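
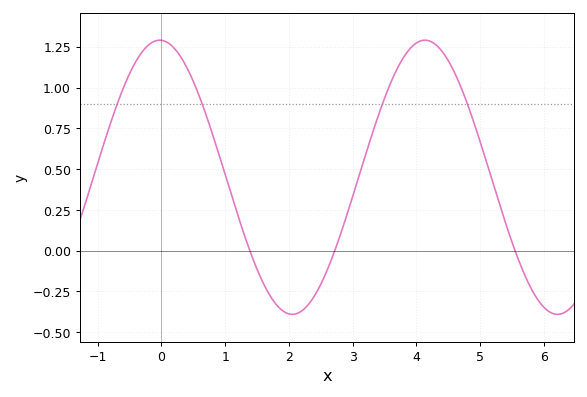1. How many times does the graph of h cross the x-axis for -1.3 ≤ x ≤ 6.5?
3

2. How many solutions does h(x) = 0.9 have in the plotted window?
4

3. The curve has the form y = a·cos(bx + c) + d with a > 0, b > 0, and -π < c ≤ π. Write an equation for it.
y = 0.84cos(1.51x + 0.04) + 0.45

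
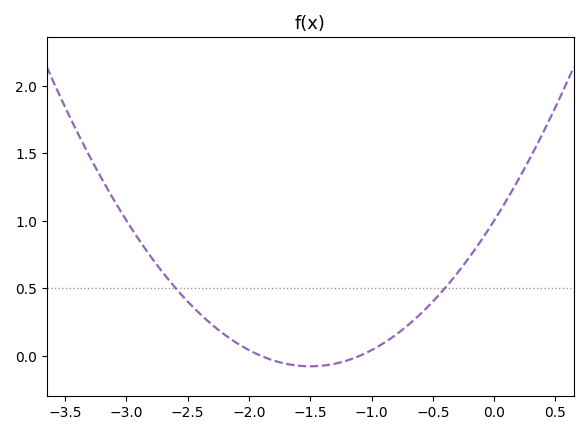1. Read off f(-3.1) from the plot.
1.15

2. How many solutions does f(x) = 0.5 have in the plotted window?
2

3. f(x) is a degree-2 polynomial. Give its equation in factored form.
y = 0.48(x + 1.9)(x + 1.1)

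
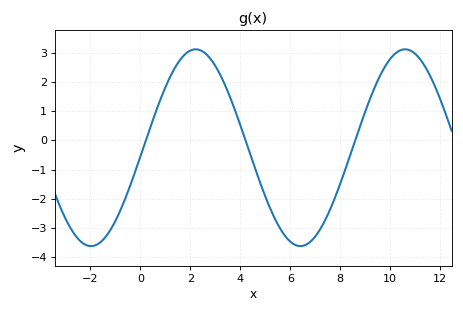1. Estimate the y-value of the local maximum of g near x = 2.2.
3.13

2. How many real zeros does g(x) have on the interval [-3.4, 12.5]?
3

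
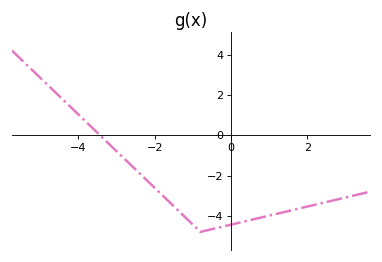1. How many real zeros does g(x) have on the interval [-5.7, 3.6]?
1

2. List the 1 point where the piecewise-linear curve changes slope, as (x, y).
(-0.8, -4.8)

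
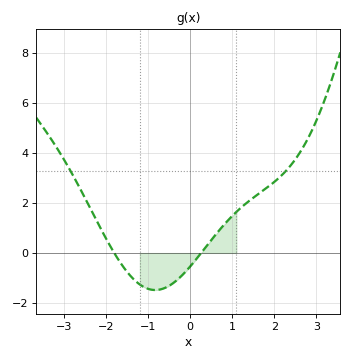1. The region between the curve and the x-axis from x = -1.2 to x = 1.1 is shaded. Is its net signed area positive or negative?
negative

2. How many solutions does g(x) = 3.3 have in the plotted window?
2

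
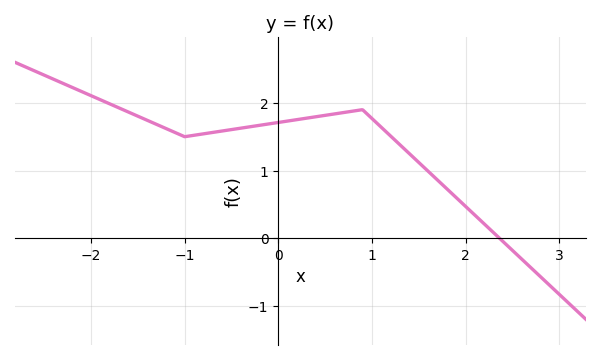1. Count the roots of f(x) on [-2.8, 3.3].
1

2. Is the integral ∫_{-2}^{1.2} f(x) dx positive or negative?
positive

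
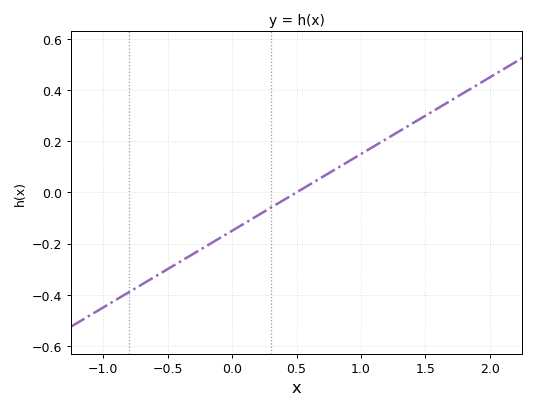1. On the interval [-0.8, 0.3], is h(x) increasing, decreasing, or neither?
increasing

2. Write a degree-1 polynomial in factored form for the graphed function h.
y = 0.3(x - 0.5)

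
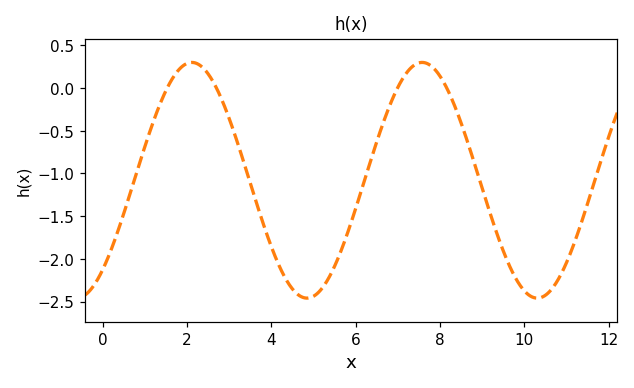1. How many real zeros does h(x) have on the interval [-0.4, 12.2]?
4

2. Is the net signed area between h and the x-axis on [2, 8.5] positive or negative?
negative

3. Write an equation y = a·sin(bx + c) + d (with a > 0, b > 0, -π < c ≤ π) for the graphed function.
y = 1.38sin(1.1x - 0.86) - 1.08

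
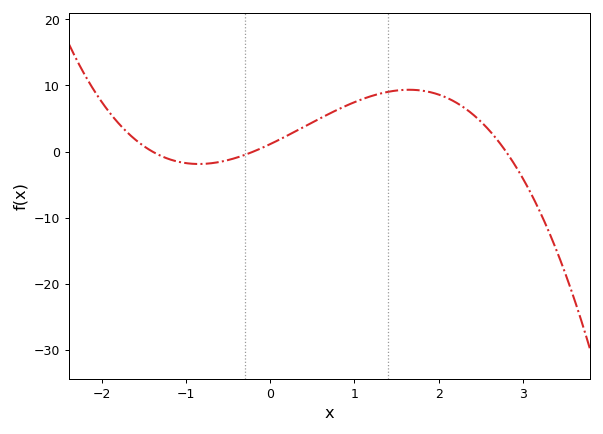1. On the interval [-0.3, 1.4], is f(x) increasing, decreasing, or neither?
increasing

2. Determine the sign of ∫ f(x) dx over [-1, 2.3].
positive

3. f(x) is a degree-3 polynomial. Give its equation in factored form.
y = -1.44(x + 1.4)(x + 0.2)(x - 2.8)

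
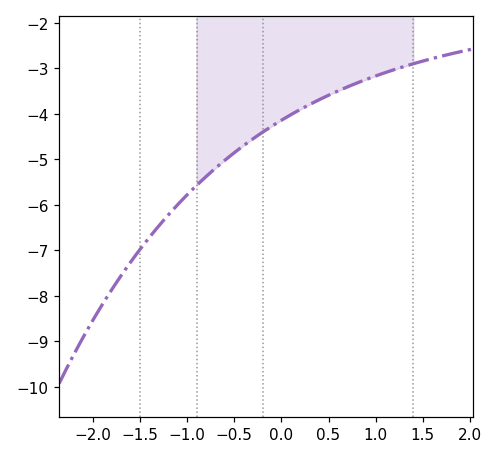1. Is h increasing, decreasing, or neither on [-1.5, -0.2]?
increasing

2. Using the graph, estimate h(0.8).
-3.32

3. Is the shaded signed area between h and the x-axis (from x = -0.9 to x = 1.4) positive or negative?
negative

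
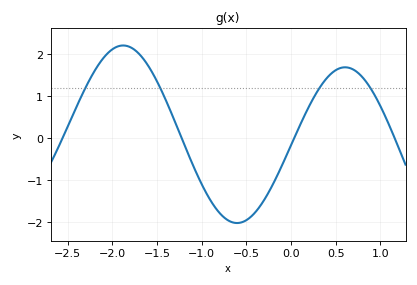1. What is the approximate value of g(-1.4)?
0.902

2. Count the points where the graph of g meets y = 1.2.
4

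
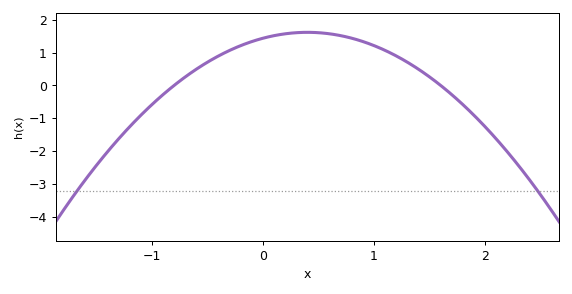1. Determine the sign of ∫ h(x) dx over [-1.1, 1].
positive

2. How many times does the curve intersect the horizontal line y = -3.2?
2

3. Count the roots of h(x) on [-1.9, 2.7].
2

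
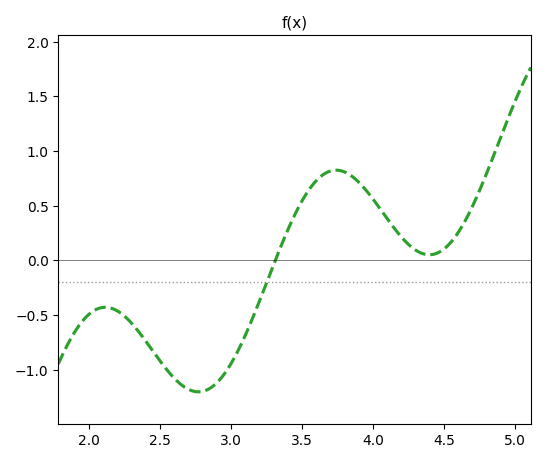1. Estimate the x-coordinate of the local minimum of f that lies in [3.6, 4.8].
4.4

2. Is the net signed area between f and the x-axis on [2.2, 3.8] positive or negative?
negative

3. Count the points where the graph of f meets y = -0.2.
1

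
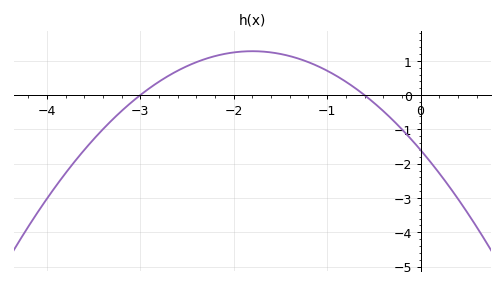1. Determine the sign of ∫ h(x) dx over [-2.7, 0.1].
positive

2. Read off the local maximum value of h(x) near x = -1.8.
1.28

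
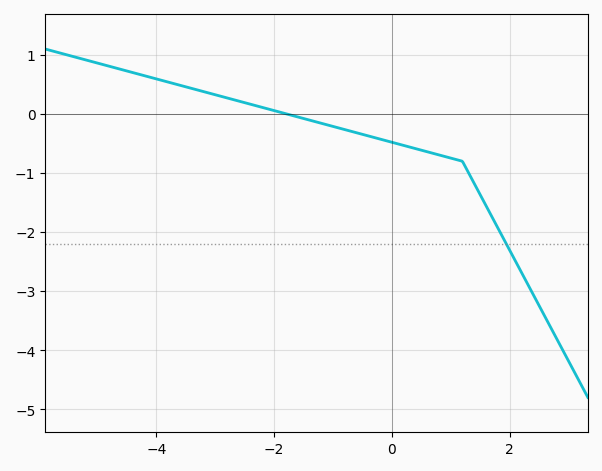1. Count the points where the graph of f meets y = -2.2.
1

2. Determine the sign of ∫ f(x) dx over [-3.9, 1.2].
negative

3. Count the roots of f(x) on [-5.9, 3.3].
1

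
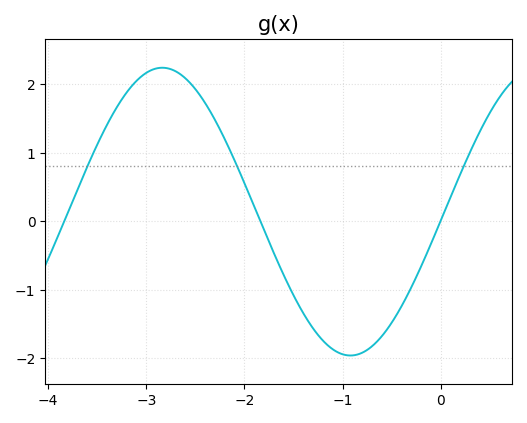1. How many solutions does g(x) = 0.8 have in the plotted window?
3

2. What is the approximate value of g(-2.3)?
1.48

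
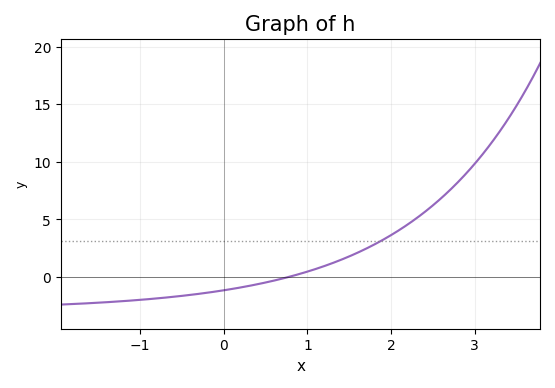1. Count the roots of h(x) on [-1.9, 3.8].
1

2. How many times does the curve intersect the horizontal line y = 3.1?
1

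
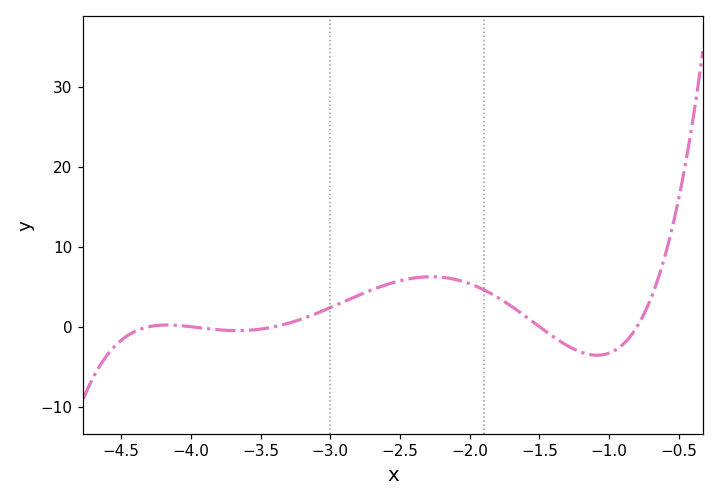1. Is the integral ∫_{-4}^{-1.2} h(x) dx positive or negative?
positive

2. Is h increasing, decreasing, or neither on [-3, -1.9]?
neither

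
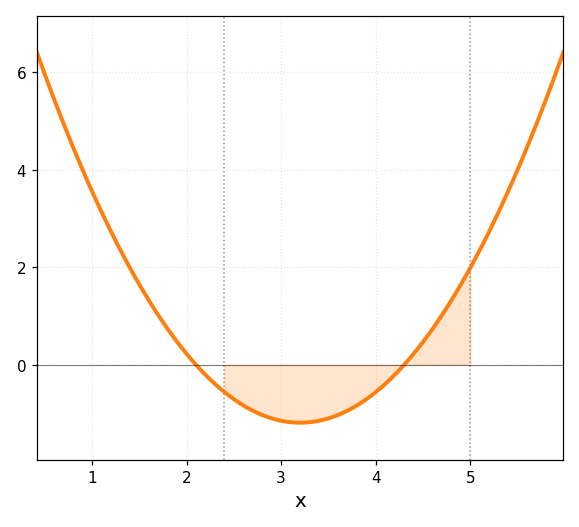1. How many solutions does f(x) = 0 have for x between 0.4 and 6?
2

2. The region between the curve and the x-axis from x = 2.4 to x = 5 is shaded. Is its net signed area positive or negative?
negative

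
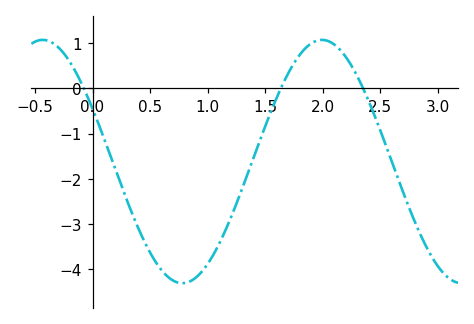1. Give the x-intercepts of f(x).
-0.076, 1.64, 2.35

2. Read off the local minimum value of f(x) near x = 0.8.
-4.31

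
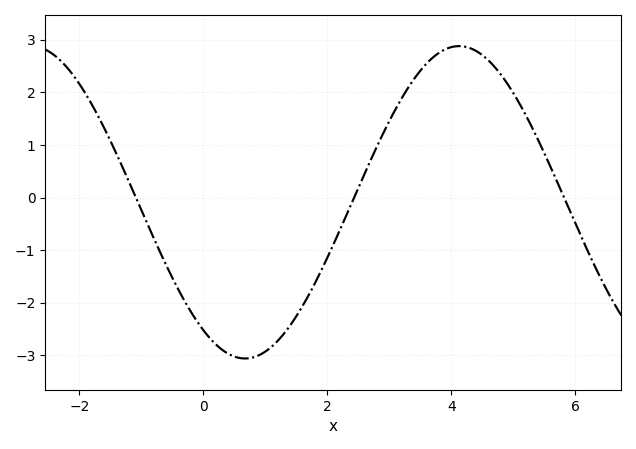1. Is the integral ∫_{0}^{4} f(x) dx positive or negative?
negative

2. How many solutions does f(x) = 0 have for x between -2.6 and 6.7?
3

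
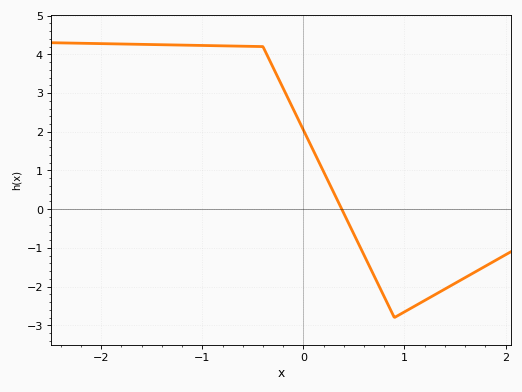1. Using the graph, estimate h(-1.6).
4.3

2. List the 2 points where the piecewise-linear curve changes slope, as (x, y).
(-0.4, 4.2); (0.9, -2.8)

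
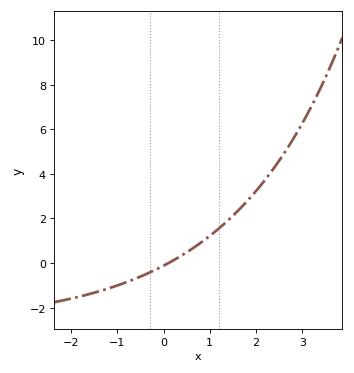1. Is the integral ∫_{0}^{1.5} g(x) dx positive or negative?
positive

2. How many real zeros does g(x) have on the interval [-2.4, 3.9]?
1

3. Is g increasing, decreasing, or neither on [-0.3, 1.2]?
increasing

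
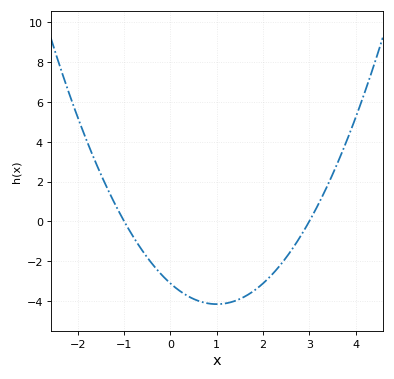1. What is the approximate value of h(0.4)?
-3.79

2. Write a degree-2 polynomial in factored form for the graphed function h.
y = 1.04(x + 1)(x - 3)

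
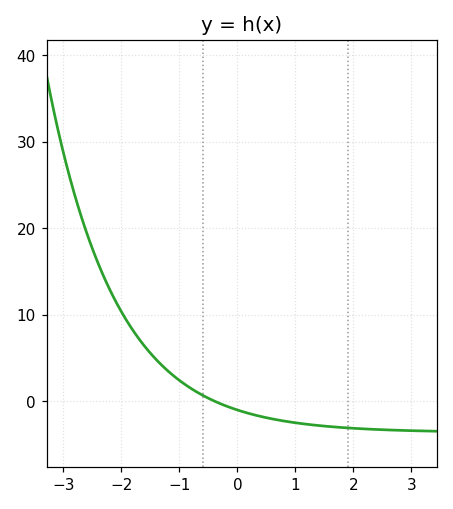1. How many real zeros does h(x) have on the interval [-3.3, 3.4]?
1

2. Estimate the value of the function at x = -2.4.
15.9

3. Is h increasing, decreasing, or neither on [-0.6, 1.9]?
decreasing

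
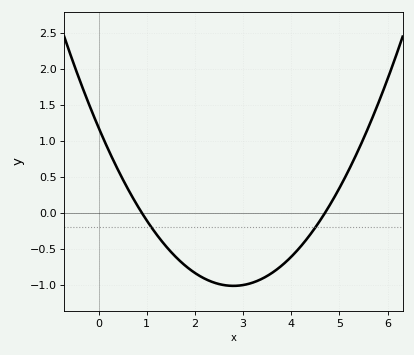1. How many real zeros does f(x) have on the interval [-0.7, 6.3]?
2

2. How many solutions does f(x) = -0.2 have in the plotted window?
2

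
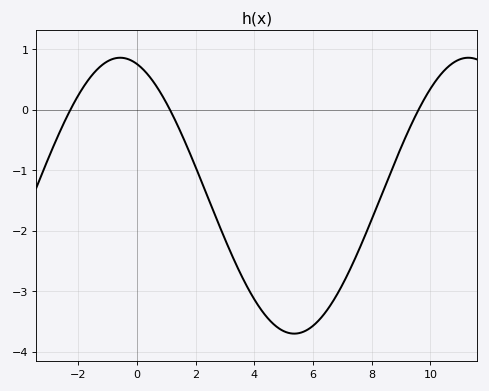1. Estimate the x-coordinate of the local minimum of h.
5.4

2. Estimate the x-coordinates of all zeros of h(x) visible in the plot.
-2.2, 1.2, 9.6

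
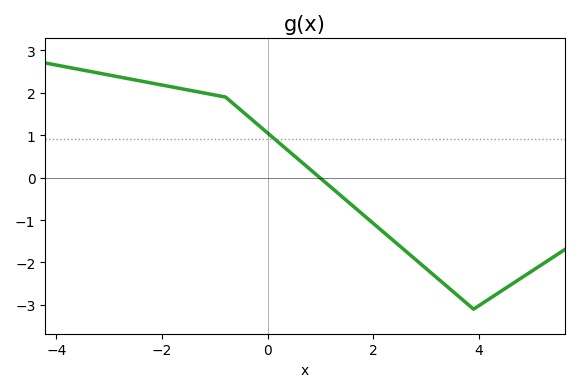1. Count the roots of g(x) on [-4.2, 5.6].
1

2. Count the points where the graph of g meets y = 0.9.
1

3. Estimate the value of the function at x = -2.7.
2.35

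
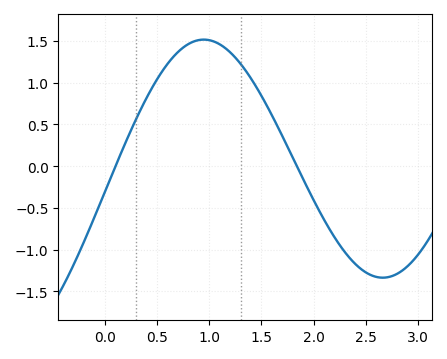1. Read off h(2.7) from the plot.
-1.33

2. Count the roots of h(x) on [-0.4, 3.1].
2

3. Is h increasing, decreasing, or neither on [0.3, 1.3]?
neither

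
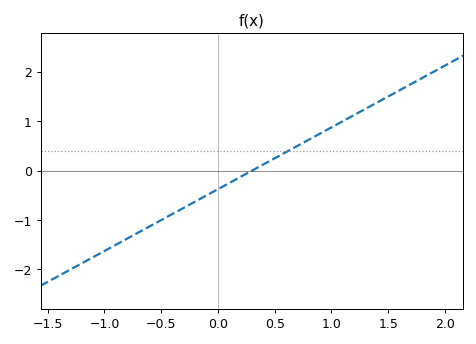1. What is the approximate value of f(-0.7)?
-1.2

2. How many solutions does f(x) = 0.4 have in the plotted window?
1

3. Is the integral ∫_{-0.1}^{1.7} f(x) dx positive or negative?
positive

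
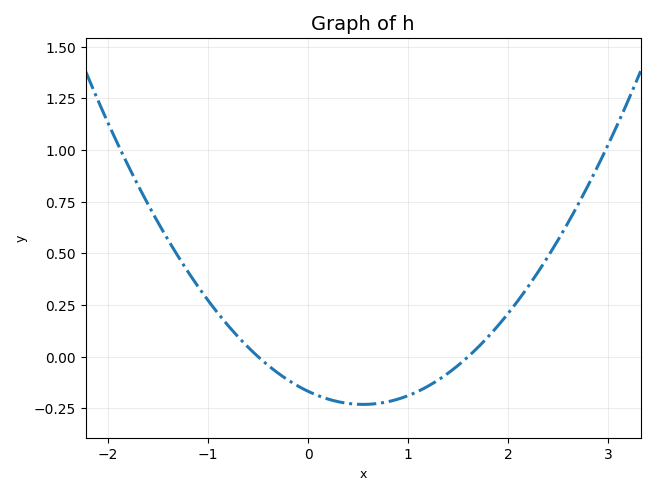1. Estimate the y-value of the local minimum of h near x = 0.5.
-0.232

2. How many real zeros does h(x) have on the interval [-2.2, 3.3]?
2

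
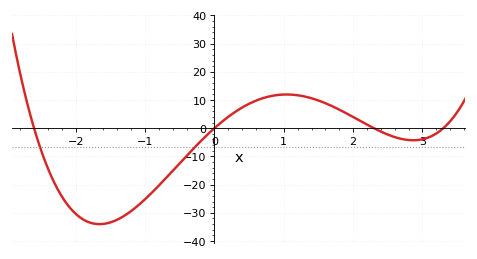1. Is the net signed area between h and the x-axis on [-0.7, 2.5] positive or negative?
positive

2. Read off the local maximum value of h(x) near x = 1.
12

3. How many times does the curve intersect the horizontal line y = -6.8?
2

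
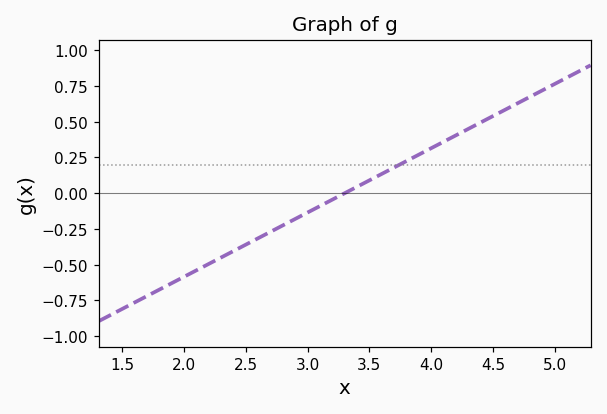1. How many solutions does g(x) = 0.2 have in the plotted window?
1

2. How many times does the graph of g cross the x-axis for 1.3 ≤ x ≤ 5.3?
1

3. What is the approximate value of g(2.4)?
-0.405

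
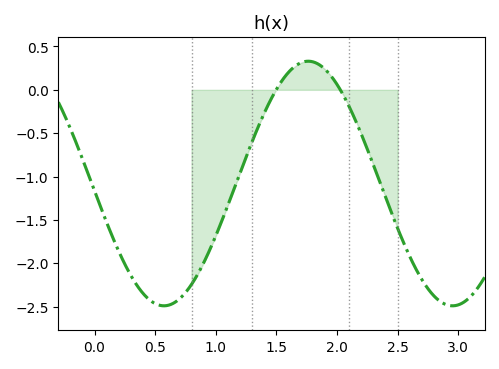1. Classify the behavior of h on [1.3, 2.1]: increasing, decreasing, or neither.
neither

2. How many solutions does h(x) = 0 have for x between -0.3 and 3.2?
2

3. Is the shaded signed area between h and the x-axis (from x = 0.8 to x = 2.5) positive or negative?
negative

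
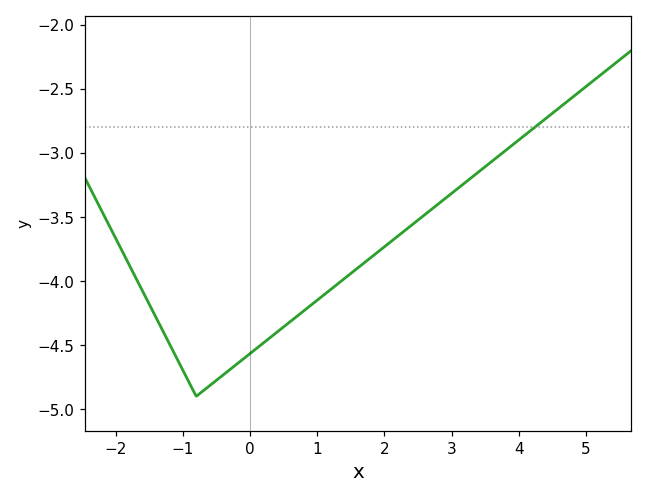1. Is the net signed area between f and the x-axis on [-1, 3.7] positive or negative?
negative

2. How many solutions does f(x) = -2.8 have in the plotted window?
1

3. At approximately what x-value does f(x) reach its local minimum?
-0.8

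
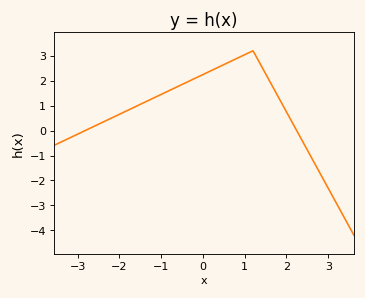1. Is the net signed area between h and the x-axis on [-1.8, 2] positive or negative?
positive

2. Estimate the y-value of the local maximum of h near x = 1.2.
3.2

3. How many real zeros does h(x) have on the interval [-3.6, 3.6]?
2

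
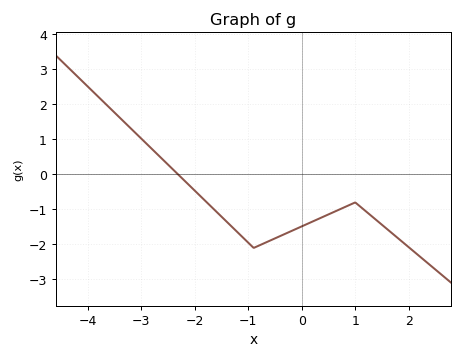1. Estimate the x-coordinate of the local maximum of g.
1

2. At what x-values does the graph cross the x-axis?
-2.31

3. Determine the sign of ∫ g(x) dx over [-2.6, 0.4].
negative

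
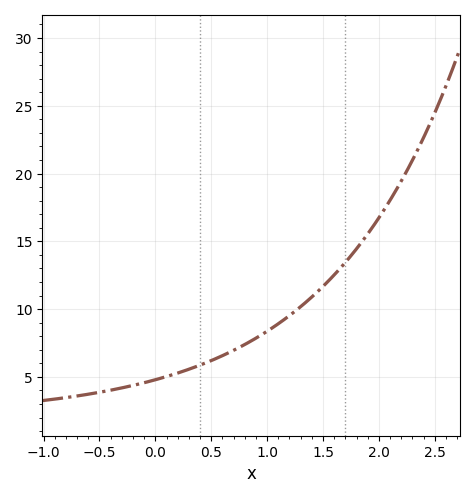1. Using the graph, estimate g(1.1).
8.92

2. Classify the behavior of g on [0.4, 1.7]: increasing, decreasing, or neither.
increasing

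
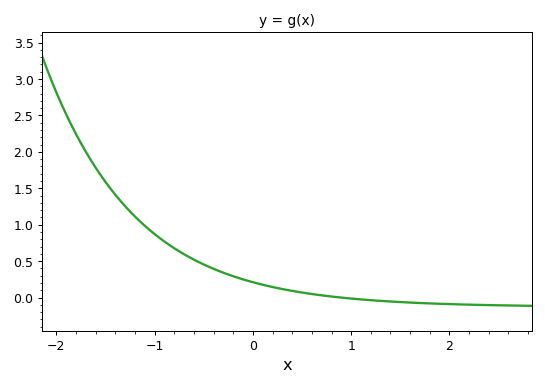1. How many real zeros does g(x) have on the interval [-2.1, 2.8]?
1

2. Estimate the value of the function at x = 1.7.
-0.076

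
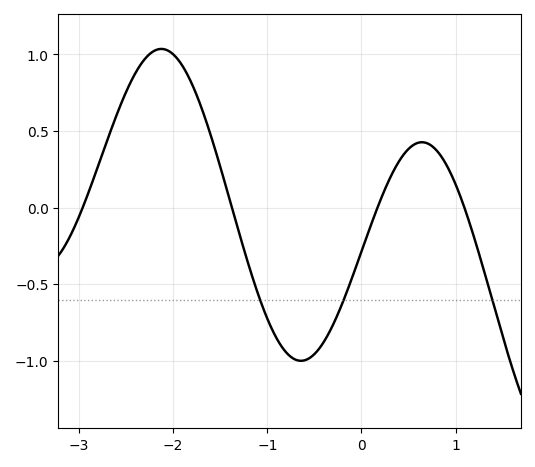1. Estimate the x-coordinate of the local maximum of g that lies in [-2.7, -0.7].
-2.1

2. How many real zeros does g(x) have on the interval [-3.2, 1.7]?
4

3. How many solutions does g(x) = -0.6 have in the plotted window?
3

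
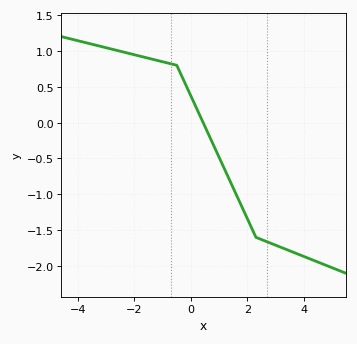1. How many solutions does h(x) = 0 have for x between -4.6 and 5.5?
1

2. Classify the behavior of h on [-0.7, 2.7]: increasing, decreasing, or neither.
decreasing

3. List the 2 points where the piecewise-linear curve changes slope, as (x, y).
(-0.5, 0.8); (2.3, -1.6)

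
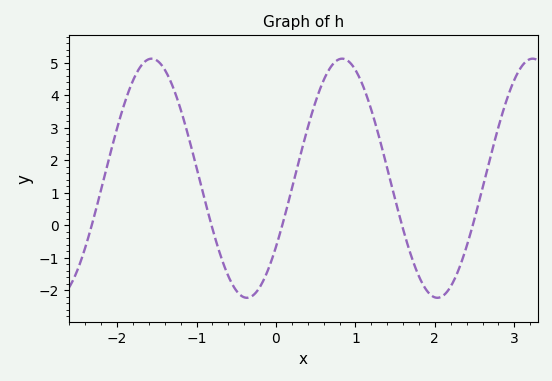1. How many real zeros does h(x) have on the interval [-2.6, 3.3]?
5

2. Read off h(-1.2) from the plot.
3.56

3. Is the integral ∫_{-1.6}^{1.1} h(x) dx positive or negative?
positive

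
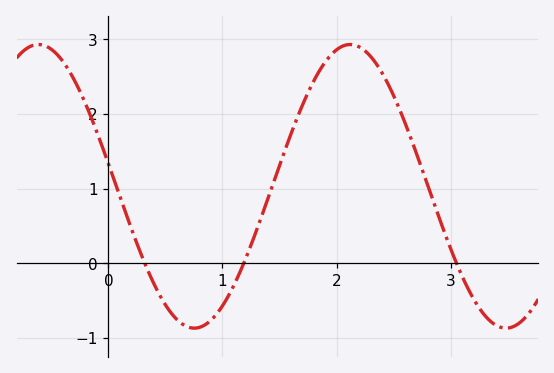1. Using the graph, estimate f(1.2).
0.049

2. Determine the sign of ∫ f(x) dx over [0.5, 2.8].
positive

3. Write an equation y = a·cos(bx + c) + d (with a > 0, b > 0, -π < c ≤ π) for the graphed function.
y = 1.9cos(2.3x + 1.41) + 1.03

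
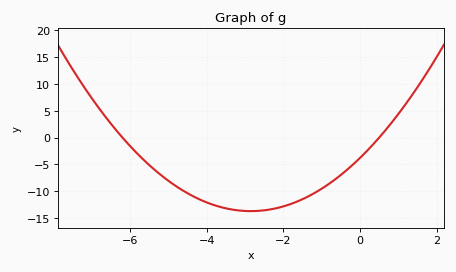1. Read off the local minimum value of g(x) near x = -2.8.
-13.7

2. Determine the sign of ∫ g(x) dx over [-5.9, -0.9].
negative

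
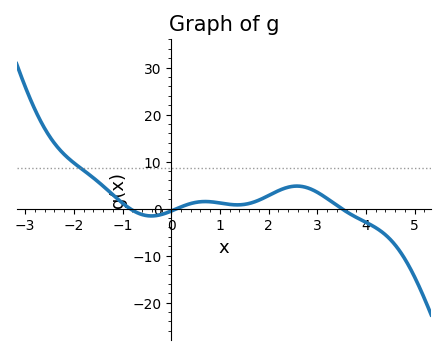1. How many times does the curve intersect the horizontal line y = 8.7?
1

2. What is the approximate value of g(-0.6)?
-1.27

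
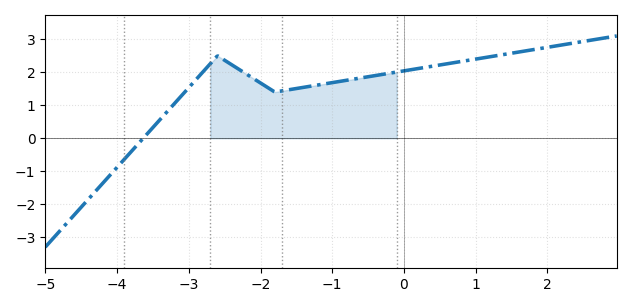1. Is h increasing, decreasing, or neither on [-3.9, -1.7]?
neither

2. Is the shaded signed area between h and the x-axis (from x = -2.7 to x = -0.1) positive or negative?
positive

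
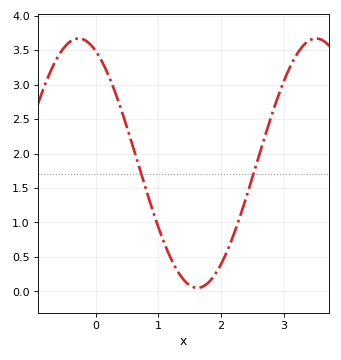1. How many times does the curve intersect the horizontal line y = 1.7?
2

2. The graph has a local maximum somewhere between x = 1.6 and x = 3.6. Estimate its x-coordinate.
3.5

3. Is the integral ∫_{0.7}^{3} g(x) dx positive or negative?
positive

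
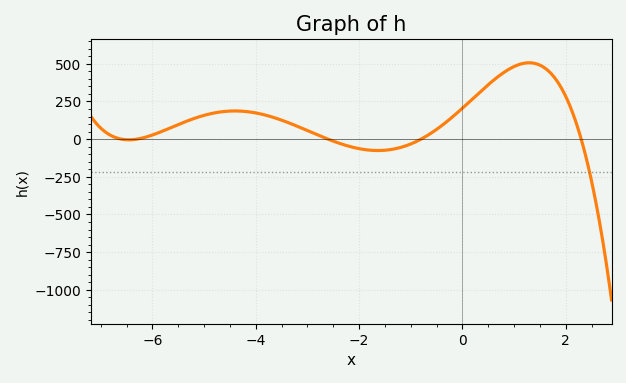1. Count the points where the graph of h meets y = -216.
1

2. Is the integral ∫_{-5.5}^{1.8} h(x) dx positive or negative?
positive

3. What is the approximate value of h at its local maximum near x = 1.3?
500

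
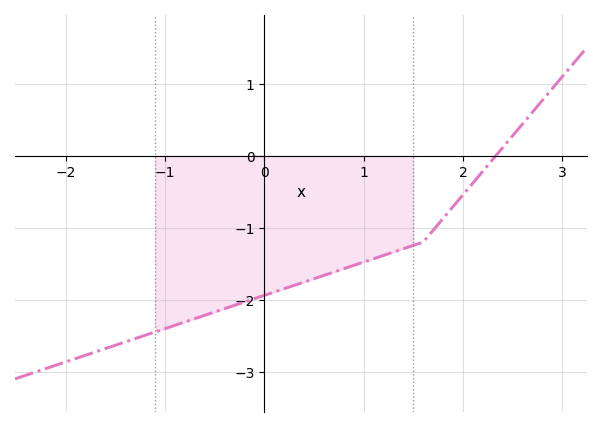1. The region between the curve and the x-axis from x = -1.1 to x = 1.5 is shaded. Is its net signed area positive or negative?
negative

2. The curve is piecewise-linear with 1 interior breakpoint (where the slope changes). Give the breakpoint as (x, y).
(1.6, -1.2)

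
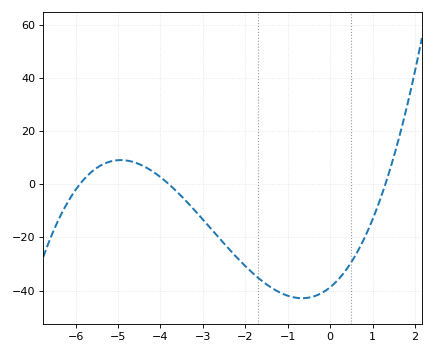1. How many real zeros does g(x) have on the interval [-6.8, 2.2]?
3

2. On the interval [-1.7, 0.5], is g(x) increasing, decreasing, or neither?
neither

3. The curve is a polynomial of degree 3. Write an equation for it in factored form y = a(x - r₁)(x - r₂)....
y = 1.33(x + 5.9)(x + 3.8)(x - 1.3)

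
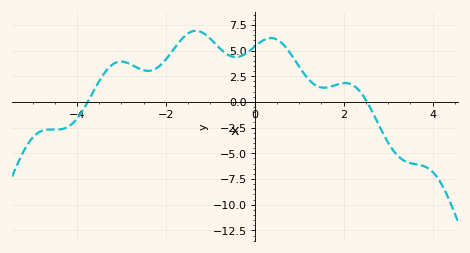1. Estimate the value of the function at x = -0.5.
4.5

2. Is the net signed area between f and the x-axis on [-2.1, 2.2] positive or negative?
positive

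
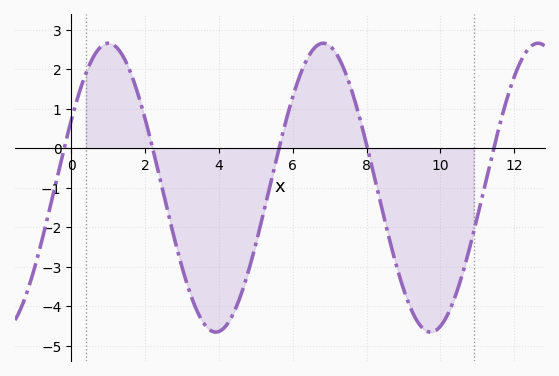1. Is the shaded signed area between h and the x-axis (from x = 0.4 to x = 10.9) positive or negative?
negative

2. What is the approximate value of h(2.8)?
-2.3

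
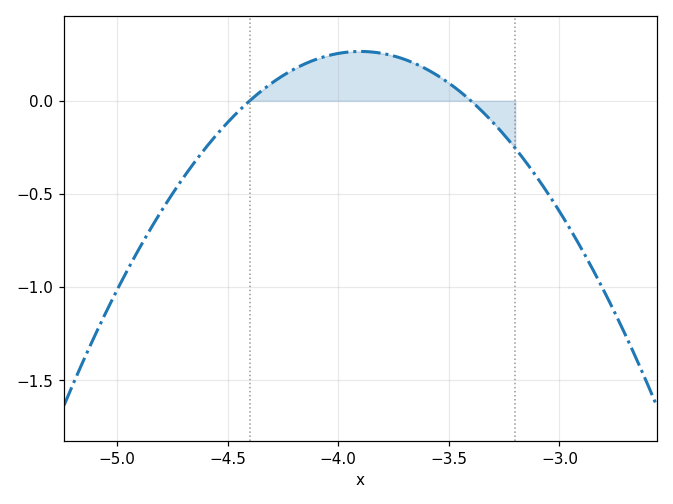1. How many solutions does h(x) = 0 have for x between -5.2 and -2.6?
2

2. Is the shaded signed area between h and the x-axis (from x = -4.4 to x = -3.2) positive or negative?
positive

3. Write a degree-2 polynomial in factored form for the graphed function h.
y = -1.06(x + 4.4)(x + 3.4)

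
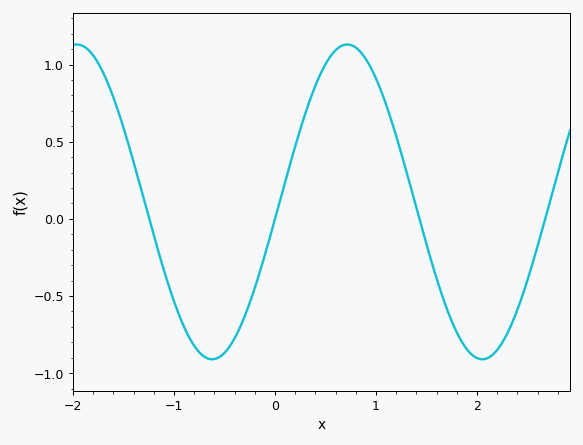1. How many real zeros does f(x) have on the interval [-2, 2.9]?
4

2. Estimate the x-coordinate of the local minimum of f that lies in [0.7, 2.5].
2.05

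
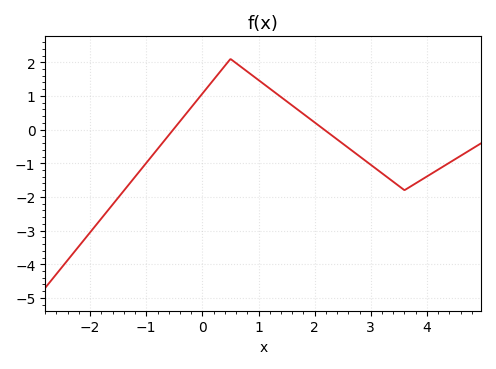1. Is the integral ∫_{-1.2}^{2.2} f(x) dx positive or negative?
positive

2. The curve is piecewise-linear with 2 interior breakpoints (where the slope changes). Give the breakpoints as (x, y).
(0.5, 2.1); (3.6, -1.8)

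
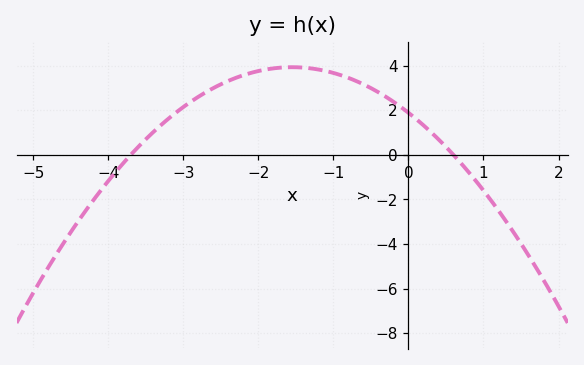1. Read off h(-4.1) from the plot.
-1.6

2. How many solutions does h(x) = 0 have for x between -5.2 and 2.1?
2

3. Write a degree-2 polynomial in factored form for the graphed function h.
y = -0.85(x + 3.7)(x - 0.6)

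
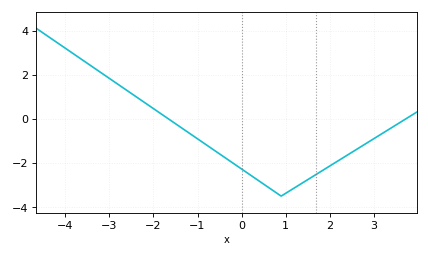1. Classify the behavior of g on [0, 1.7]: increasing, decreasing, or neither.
neither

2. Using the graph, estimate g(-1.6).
-0.084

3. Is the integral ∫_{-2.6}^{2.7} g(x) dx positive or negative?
negative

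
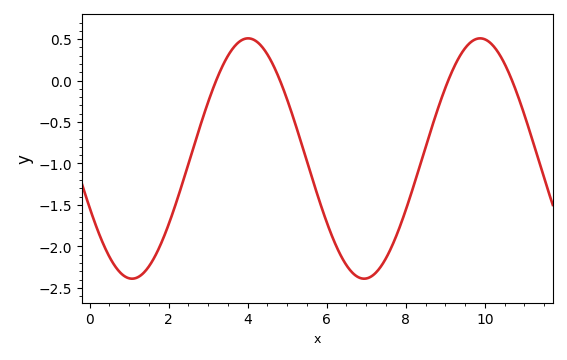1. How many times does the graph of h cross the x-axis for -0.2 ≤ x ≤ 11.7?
4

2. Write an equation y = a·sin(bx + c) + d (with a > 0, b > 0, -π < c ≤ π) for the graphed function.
y = 1.45sin(1.07x - 2.72) - 0.94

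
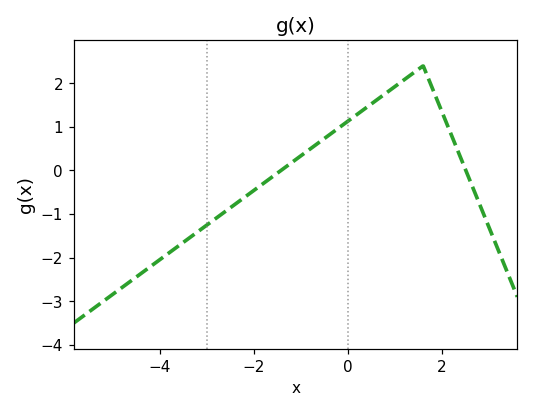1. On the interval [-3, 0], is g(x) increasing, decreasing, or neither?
increasing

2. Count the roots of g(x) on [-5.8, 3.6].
2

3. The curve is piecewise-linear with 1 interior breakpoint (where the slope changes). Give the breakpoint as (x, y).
(1.6, 2.4)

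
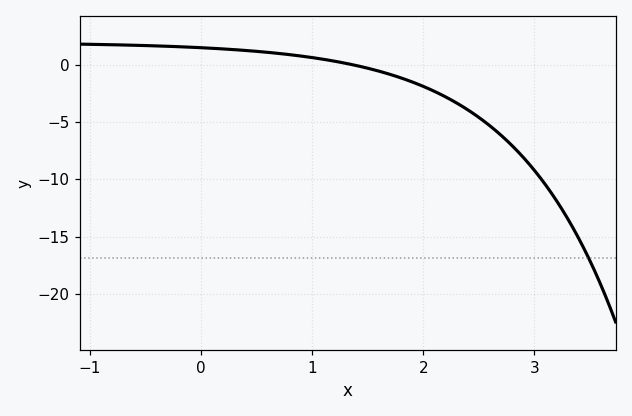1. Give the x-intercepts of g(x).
1.36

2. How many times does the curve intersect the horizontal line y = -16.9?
1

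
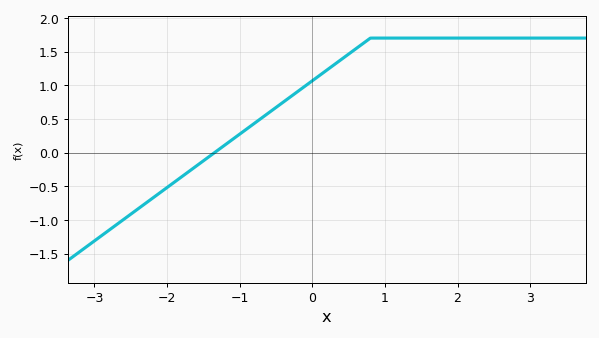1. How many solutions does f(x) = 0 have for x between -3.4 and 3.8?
1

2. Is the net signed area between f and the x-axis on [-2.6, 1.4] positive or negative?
positive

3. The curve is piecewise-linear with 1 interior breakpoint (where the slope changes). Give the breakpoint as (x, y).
(0.8, 1.7)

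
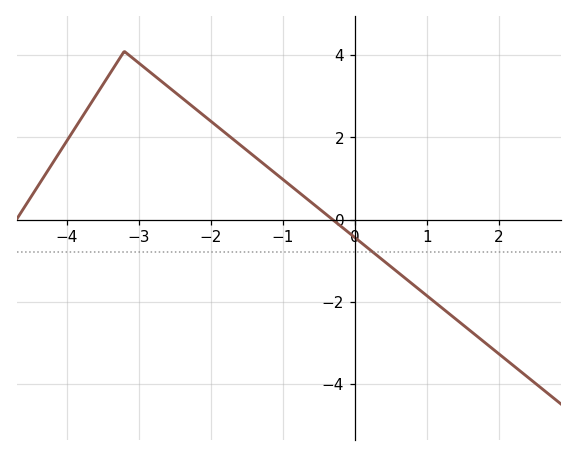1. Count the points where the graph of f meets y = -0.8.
1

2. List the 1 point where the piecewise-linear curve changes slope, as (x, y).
(-3.2, 4.1)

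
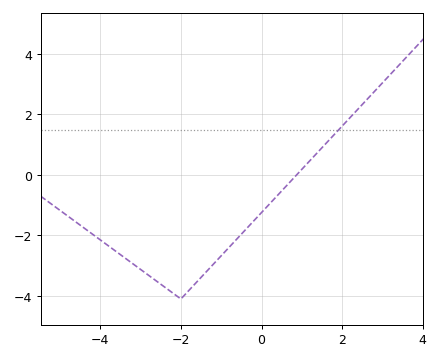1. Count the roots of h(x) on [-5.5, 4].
1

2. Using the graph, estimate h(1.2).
0.472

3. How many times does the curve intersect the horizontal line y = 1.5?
1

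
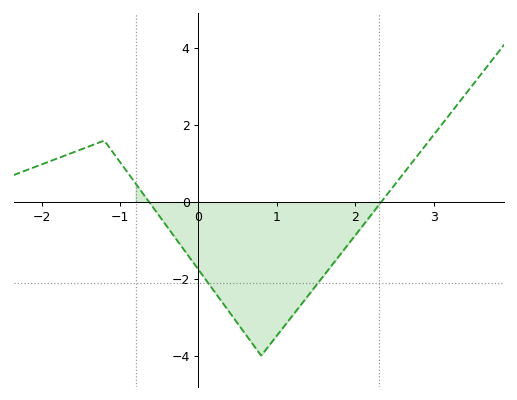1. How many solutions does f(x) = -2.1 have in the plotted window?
2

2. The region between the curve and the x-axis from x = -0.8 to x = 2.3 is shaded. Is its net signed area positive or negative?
negative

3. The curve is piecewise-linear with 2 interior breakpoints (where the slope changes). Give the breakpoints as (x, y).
(-1.2, 1.6); (0.8, -4)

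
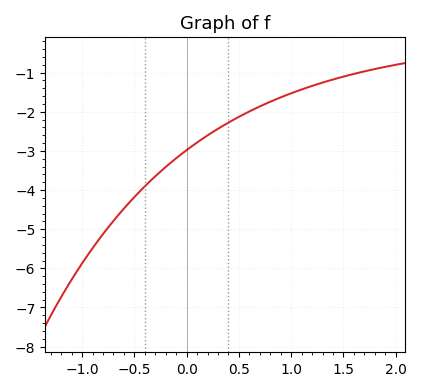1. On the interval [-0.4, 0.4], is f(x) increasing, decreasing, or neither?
increasing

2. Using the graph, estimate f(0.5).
-2.13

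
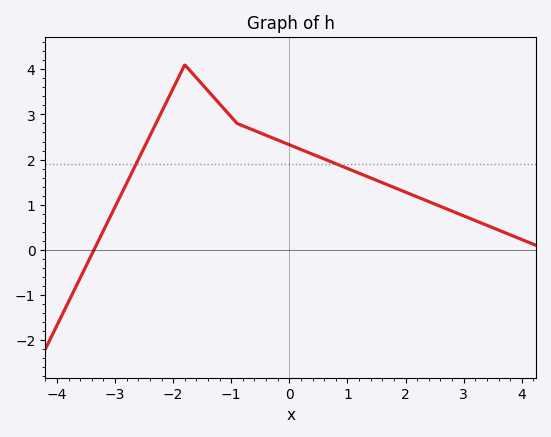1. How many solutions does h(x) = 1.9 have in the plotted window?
2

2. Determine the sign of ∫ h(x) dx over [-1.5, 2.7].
positive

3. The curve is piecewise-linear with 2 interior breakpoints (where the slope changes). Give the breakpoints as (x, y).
(-1.8, 4.1); (-0.9, 2.8)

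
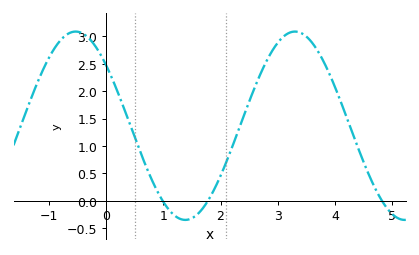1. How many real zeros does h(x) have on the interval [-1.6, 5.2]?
3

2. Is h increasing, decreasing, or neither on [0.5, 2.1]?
neither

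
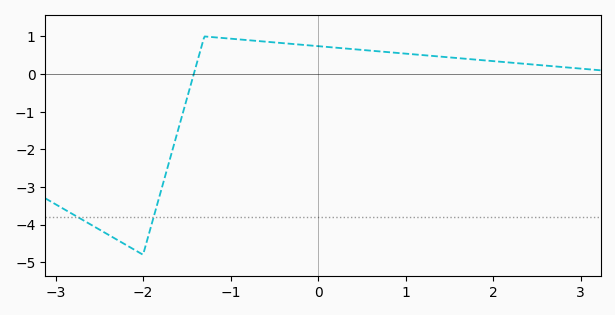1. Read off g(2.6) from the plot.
0.2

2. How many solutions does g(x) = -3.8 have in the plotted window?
2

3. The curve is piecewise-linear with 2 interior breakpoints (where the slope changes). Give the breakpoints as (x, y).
(-2, -4.8); (-1.3, 1)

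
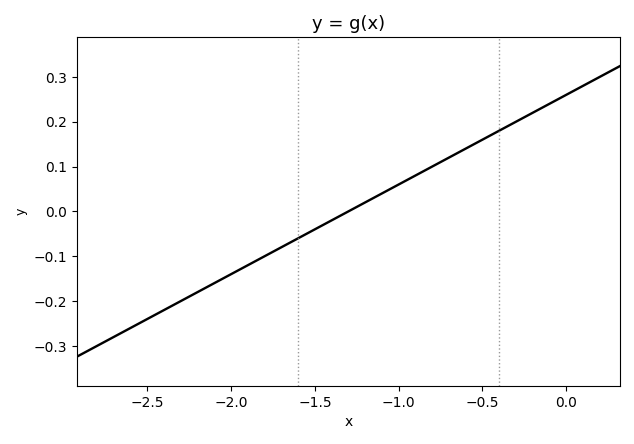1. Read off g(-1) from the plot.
0.06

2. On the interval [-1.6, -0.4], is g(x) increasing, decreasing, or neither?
increasing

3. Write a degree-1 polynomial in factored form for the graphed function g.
y = 0.2(x + 1.3)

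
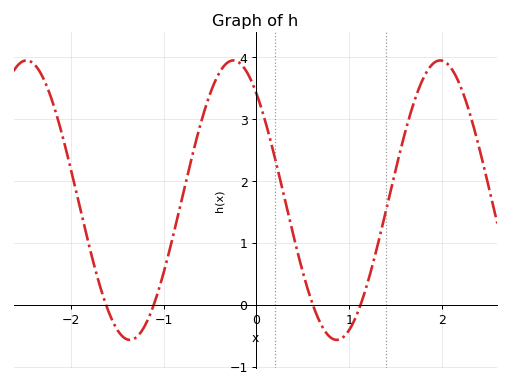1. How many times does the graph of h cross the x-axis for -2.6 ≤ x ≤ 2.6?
4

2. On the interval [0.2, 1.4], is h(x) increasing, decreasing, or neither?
neither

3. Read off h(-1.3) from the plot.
-0.535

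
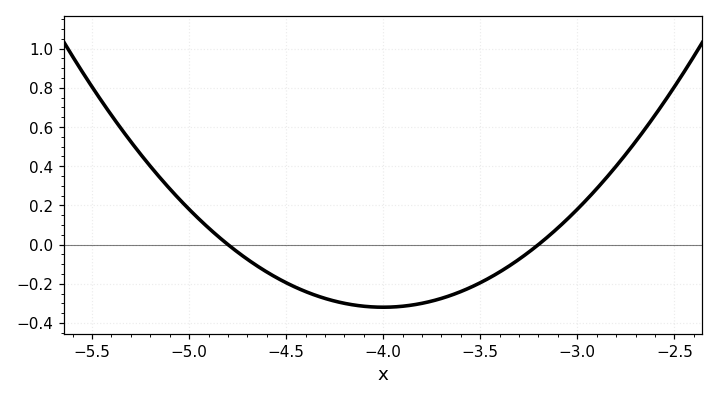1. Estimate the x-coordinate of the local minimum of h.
-4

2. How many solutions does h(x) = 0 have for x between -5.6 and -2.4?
2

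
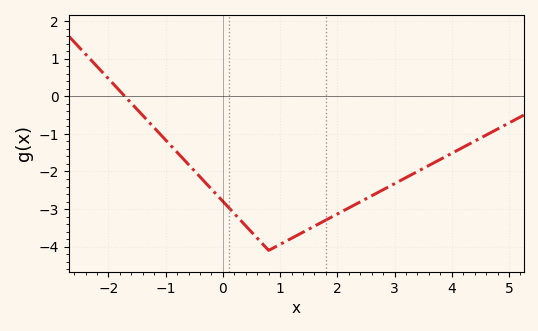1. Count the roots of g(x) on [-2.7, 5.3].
1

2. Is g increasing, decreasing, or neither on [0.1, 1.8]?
neither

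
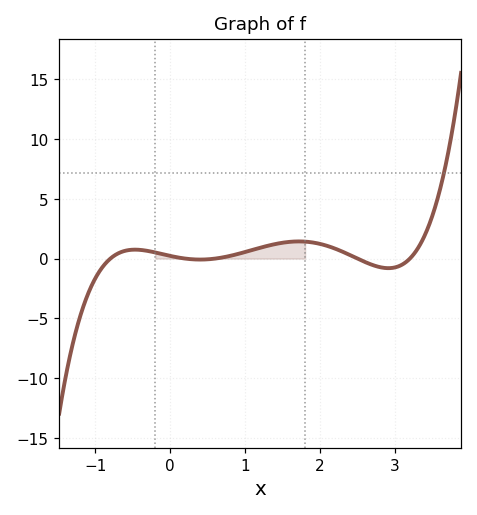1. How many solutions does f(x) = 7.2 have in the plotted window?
1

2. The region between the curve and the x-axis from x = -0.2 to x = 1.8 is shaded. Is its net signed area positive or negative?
positive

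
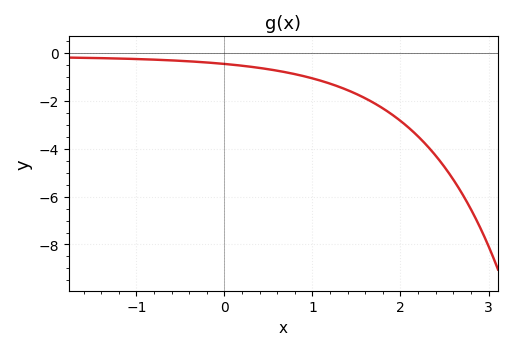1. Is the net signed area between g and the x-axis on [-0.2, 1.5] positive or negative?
negative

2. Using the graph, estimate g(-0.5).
-0.4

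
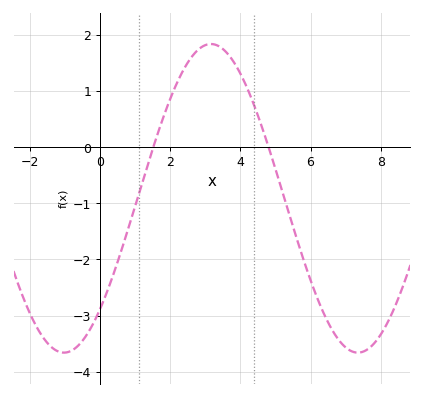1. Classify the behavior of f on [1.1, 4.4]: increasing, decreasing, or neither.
neither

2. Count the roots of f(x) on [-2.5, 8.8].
2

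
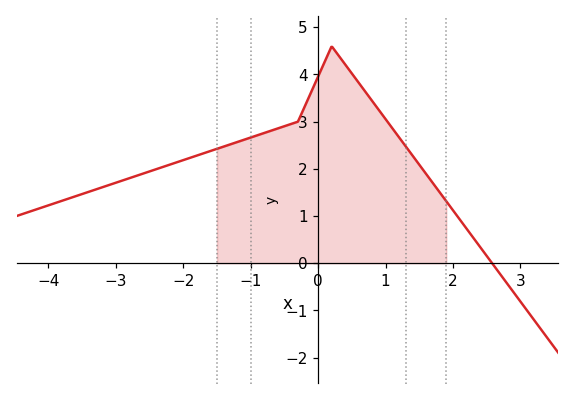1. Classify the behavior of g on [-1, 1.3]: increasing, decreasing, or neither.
neither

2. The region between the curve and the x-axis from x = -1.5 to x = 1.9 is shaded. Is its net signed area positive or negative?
positive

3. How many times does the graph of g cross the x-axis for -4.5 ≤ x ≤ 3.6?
1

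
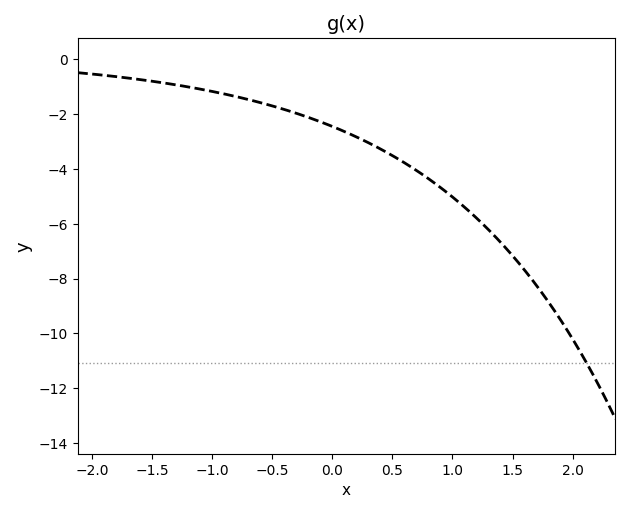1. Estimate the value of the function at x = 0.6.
-3.8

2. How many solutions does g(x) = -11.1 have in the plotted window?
1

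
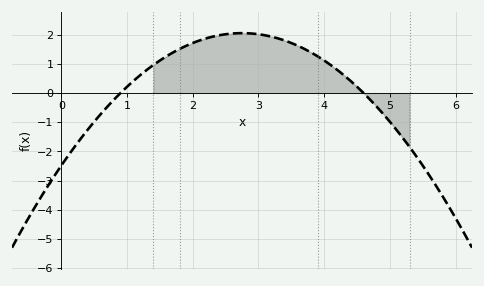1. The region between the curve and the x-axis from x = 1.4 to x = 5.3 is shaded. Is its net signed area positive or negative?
positive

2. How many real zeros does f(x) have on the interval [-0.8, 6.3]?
2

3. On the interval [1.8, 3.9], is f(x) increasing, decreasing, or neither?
neither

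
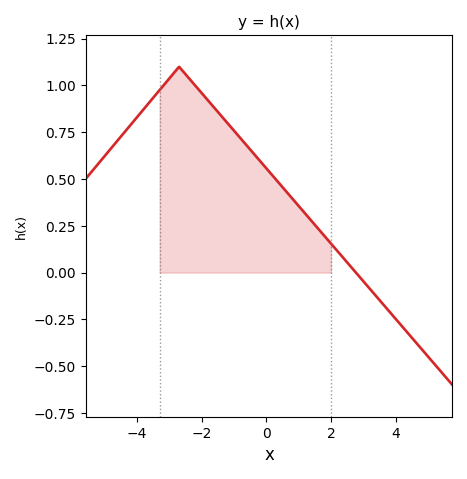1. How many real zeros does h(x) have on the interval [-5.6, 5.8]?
1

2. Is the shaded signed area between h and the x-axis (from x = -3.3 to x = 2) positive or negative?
positive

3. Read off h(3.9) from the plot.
-0.22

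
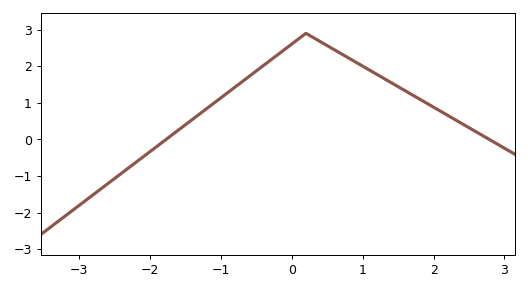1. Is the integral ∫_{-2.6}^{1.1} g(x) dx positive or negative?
positive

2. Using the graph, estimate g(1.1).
1.89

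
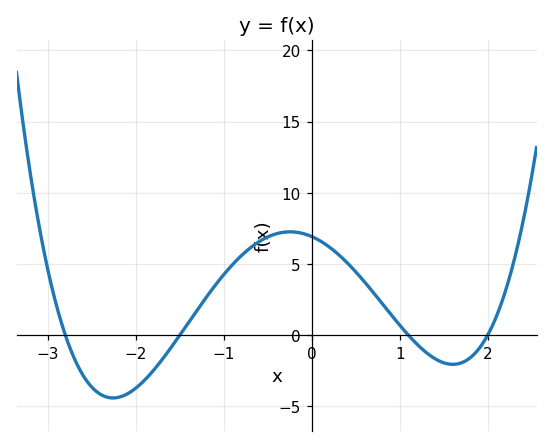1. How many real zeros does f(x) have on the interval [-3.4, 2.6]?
4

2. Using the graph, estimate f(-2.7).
-1.5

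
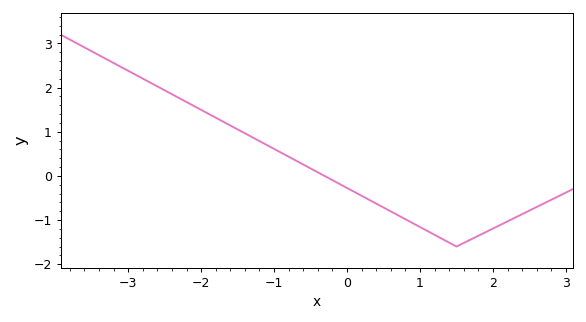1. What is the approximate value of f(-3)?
2.38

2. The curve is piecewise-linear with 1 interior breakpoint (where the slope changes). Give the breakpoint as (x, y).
(1.5, -1.6)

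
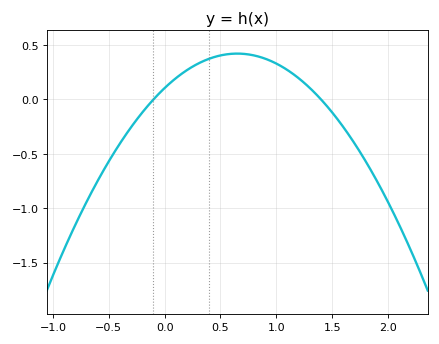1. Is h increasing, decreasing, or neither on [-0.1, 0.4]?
increasing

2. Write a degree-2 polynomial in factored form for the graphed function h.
y = -0.75(x + 0.1)(x - 1.4)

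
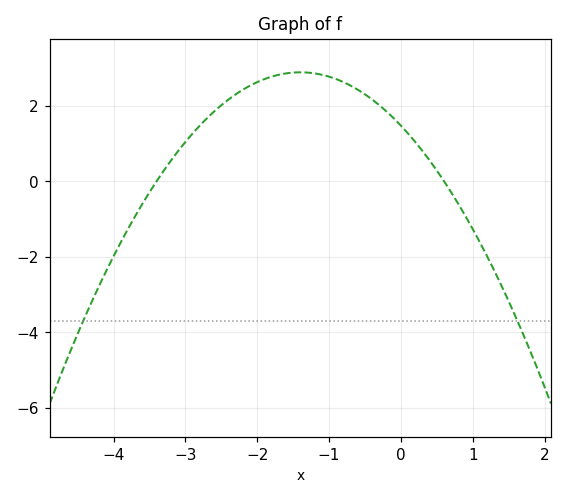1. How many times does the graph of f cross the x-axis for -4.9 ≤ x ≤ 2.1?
2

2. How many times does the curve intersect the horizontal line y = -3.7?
2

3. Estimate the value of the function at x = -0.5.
2.3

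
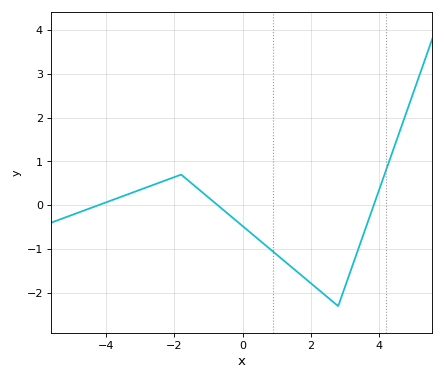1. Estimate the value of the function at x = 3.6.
-0.5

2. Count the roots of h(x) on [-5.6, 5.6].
3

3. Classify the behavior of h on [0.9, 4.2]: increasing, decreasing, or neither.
neither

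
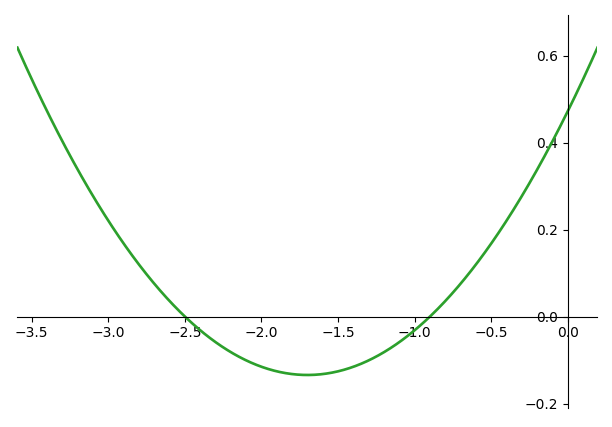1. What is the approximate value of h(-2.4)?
-0.04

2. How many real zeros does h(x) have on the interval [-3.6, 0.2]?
2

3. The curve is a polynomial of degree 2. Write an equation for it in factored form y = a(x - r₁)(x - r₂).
y = 0.21(x + 2.5)(x + 0.9)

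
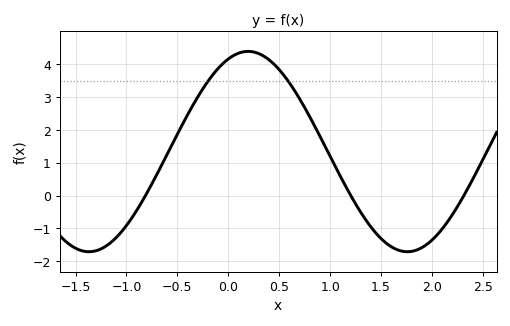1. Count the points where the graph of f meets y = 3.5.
2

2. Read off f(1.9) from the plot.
-1.59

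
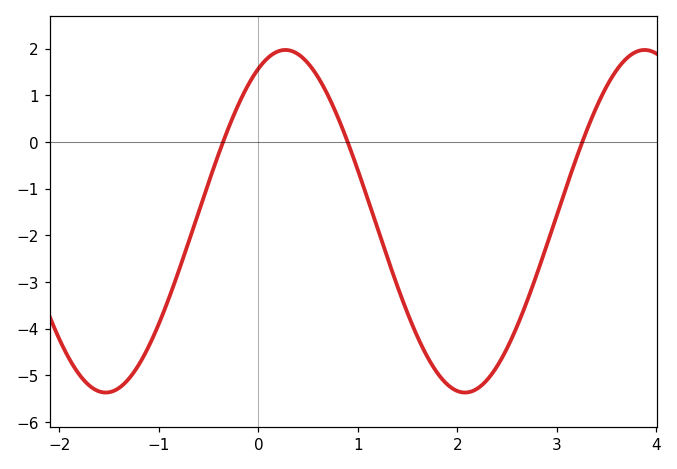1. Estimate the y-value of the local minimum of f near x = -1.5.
-5.4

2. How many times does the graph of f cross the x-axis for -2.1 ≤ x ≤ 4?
3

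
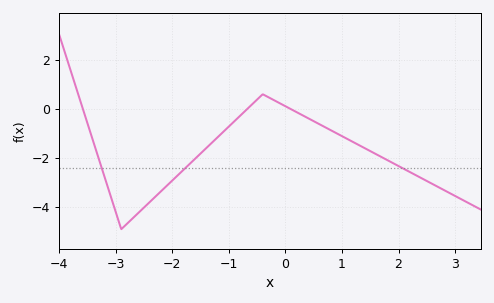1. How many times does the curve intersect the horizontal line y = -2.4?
3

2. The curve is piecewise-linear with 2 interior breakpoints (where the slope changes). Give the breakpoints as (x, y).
(-2.9, -4.9); (-0.4, 0.6)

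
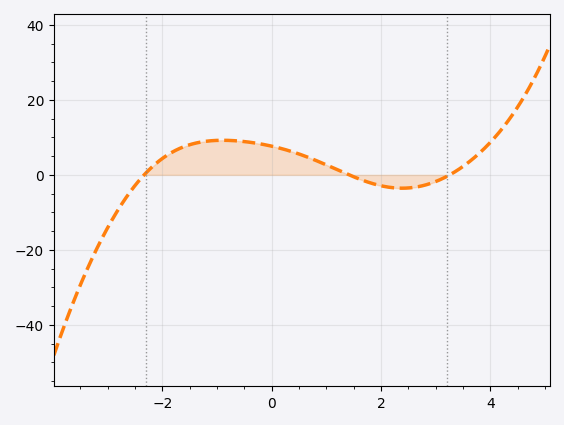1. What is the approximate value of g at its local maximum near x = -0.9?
10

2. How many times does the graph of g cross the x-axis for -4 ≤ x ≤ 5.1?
3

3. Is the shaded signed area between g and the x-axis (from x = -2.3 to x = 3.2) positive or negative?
positive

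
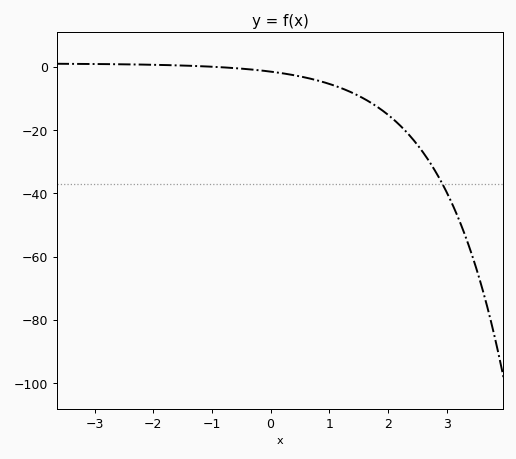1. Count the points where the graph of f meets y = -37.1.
1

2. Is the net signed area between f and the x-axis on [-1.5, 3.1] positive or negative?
negative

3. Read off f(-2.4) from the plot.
0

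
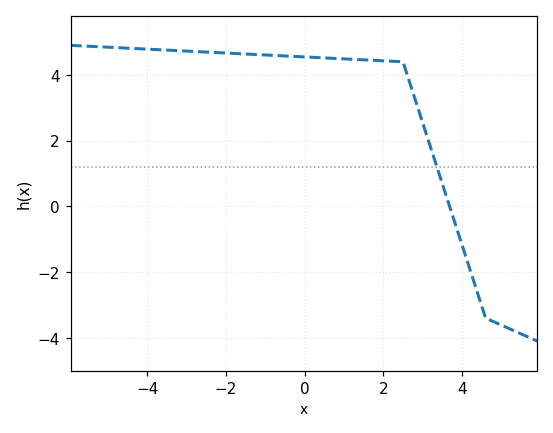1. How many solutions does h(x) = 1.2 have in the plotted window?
1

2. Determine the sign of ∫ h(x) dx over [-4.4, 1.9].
positive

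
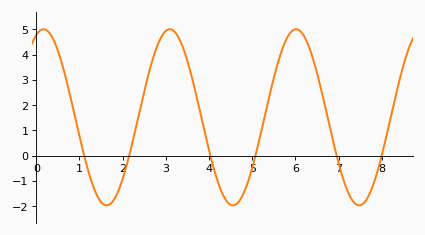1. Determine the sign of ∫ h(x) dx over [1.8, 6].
positive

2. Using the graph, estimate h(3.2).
4.9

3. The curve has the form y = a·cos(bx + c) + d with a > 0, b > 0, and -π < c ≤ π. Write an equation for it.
y = 3.49cos(2.1x - 0.36) + 1.52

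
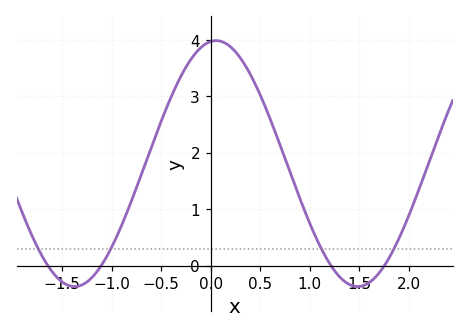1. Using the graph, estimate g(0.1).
4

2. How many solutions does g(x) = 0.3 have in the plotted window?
4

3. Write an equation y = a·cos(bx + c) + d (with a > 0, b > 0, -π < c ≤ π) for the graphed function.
y = 2.18cos(2.2x - 0.12) + 1.81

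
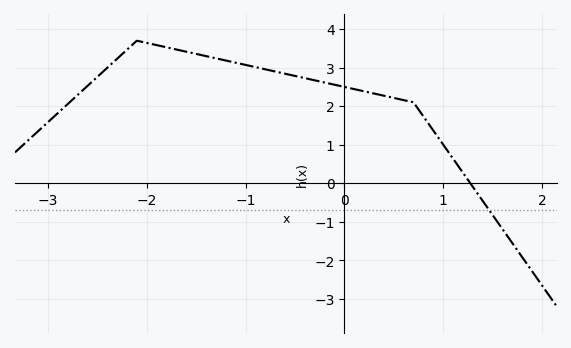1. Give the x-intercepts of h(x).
1.27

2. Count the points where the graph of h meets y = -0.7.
1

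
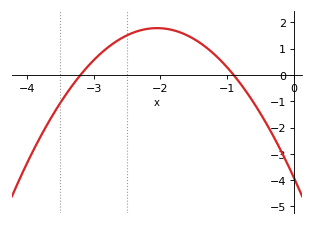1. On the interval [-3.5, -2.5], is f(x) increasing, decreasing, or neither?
increasing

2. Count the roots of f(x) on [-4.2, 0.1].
2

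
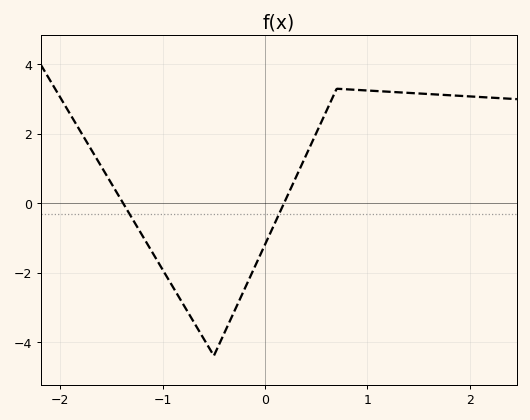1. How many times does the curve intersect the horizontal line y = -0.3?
2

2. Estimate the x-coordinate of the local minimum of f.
-0.5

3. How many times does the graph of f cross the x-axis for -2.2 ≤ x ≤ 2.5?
2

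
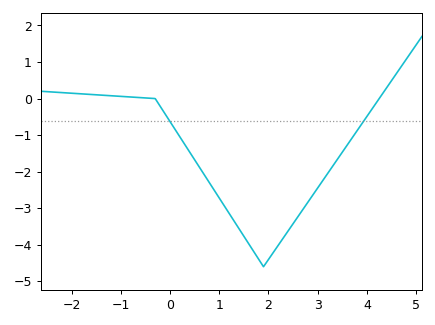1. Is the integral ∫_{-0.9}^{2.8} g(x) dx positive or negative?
negative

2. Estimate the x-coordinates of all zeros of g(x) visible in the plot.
-0.4, 4.2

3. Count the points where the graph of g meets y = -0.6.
2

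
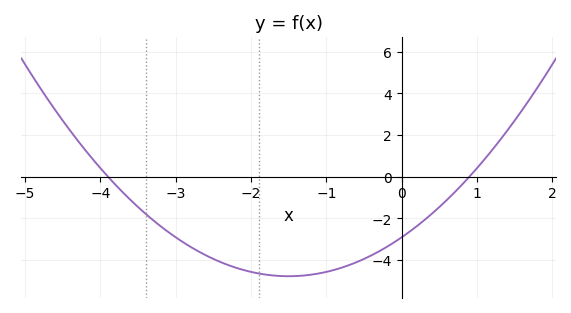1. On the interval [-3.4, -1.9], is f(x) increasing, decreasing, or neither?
decreasing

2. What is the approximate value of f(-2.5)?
-3.95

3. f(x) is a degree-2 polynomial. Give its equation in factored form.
y = 0.83(x + 3.9)(x - 0.9)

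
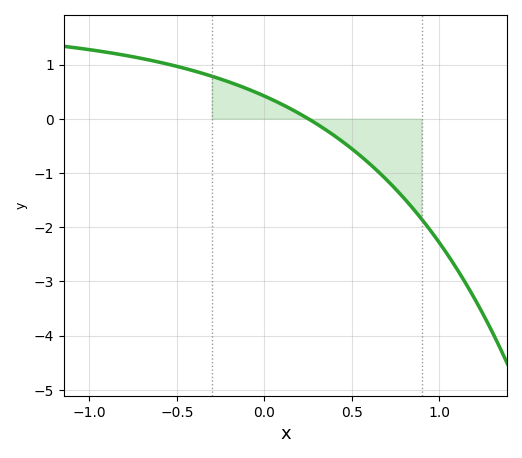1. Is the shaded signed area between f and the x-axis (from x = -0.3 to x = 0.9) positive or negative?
negative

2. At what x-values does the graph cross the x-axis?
0.252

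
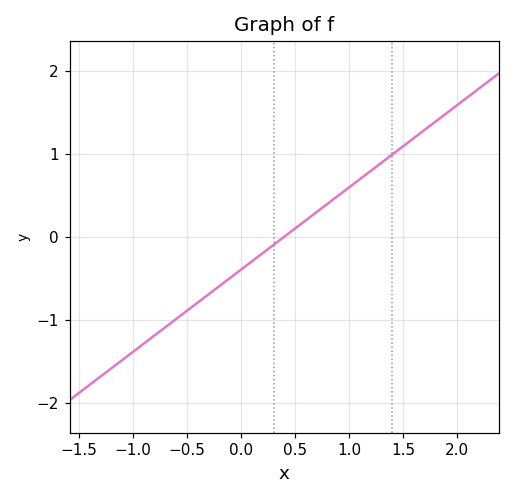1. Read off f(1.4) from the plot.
1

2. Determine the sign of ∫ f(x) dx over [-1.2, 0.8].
negative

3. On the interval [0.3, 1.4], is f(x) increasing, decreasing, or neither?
increasing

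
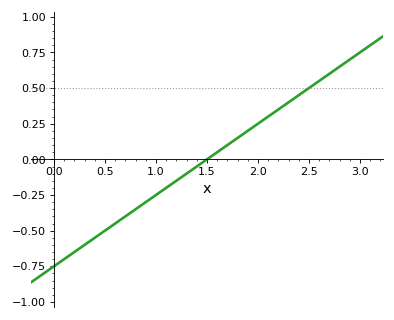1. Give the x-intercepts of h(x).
1.5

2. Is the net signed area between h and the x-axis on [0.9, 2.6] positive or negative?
positive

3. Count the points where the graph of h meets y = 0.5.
1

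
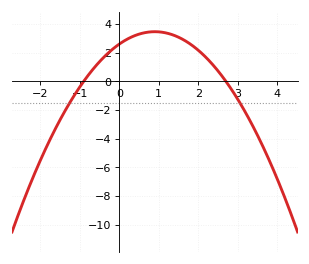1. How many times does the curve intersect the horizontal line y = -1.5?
2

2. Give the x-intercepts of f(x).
-0.9, 2.7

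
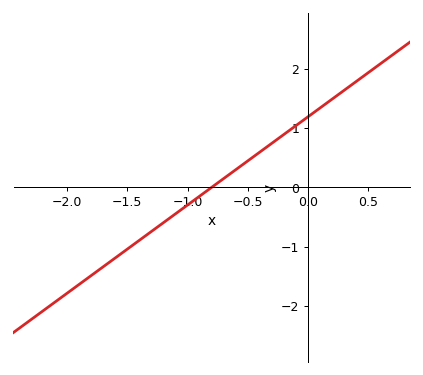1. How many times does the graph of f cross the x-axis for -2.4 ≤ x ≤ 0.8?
1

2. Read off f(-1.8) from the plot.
-1.49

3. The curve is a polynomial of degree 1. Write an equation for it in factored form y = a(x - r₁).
y = 1.49(x + 0.8)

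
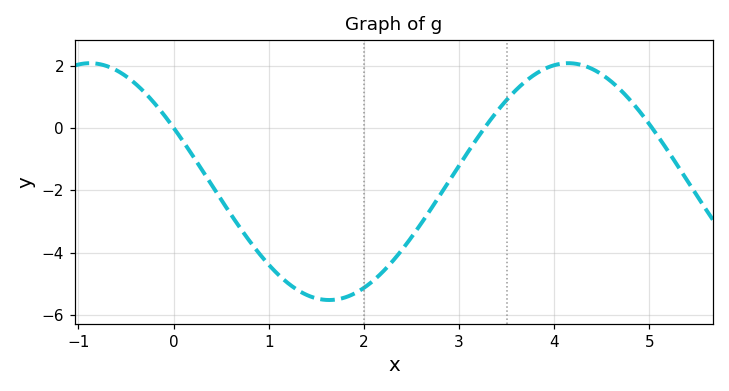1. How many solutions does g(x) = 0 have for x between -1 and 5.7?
3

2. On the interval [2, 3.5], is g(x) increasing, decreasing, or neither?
increasing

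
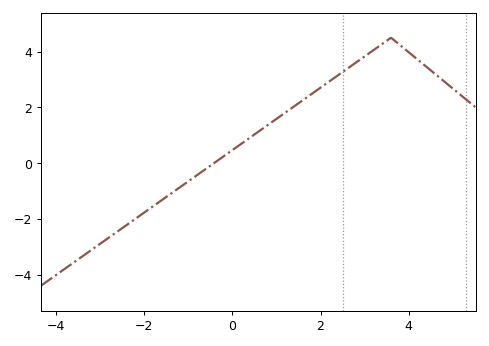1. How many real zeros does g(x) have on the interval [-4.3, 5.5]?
1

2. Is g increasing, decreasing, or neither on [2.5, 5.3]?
neither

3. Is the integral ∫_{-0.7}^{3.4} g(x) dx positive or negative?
positive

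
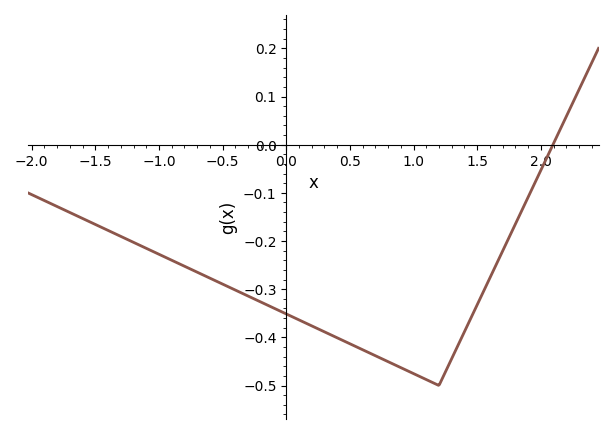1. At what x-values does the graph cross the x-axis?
2.1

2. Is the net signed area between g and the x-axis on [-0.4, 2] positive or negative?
negative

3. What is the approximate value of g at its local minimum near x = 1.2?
-0.5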